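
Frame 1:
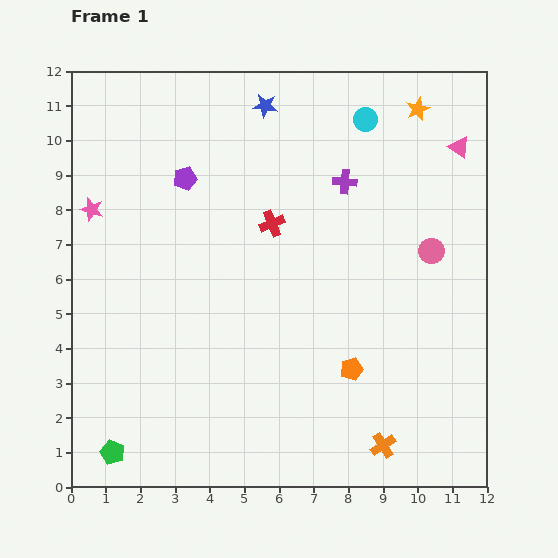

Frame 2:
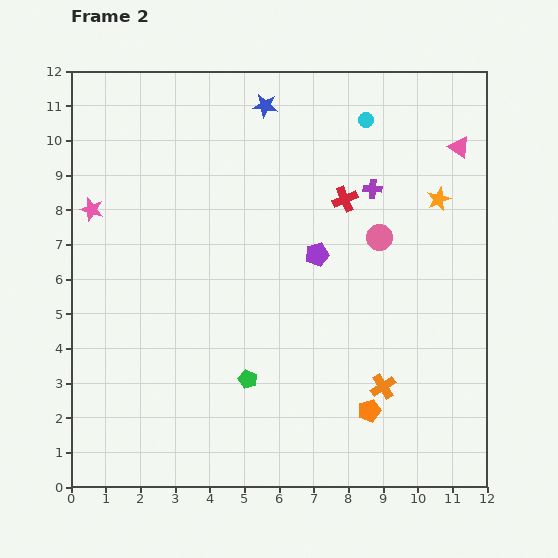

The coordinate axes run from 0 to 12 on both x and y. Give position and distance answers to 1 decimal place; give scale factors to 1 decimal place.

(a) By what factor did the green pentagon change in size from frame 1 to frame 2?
0.8×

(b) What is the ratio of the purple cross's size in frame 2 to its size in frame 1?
0.8×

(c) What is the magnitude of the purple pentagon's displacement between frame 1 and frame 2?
4.4

The purple pentagon moved from (3.3, 8.9) to (7.1, 6.7), a distance of √(3.8² + 2.2²) ≈ 4.4.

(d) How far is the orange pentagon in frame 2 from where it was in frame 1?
1.3

The orange pentagon moved from (8.1, 3.4) to (8.6, 2.2), a distance of √(0.5² + 1.2²) ≈ 1.3.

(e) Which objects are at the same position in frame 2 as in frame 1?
the pink star, the cyan circle, the blue star, the pink triangle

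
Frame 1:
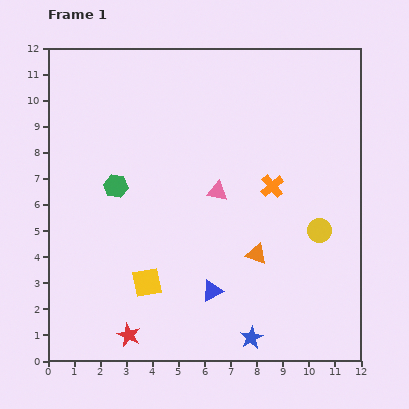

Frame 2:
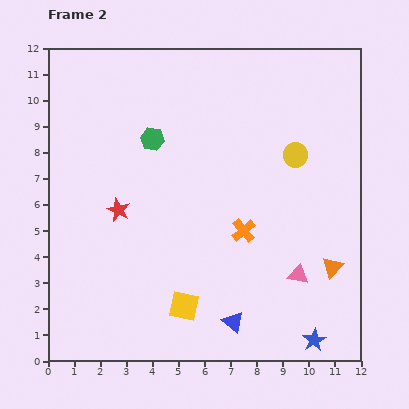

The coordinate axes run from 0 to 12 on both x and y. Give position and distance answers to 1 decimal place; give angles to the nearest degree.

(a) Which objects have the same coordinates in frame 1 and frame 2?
none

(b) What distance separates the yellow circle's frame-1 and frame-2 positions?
3.0

The yellow circle moved from (10.4, 5.0) to (9.5, 7.9), a distance of √(0.9² + 2.9²) ≈ 3.0.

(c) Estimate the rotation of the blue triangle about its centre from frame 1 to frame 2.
51° counter-clockwise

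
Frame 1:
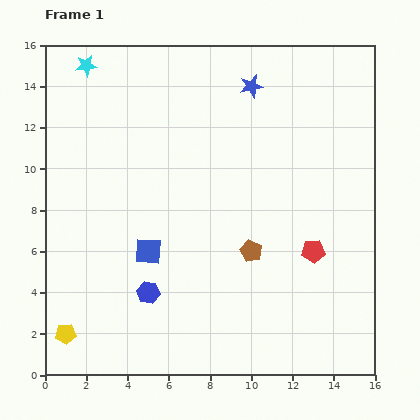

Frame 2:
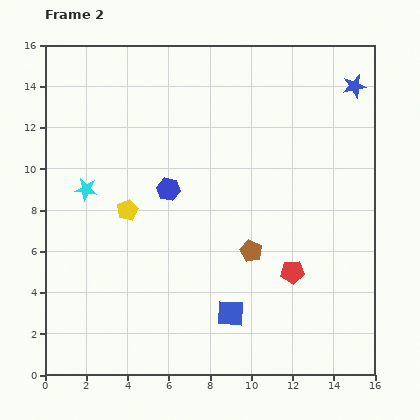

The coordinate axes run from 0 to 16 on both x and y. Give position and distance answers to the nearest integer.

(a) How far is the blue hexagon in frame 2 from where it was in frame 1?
5

The blue hexagon moved from (5, 4) to (6, 9), a distance of √(1² + 5²) ≈ 5.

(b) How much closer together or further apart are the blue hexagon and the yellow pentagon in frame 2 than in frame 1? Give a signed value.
-2

Distance in frame 1: 4. Distance in frame 2: 2.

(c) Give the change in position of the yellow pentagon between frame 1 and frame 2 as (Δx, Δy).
(3, 6)

The yellow pentagon was at (1, 2) in frame 1 and (4, 8) in frame 2.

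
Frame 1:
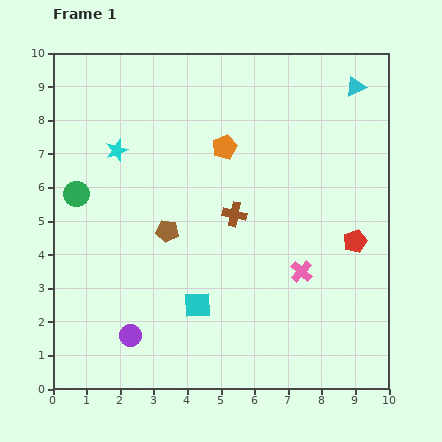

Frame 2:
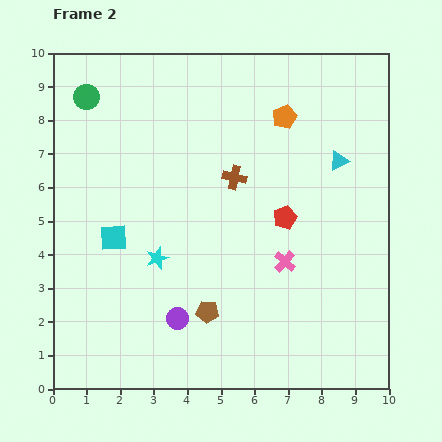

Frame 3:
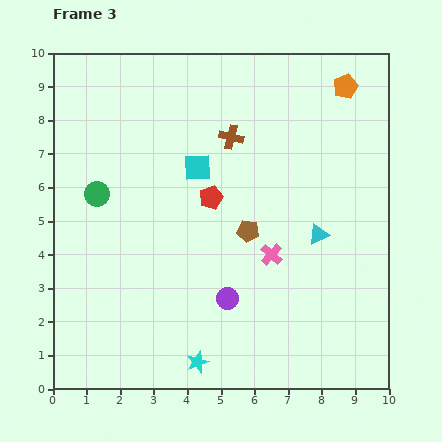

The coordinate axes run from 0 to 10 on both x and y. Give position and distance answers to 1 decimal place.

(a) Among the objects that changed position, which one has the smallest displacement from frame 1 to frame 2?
the pink cross

(moved 0.6)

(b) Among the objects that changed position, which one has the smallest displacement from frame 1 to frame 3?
the green circle

(moved 0.6)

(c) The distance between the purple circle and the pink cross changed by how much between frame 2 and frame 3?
-1.8

Distance in frame 2: 3.6. Distance in frame 3: 1.8.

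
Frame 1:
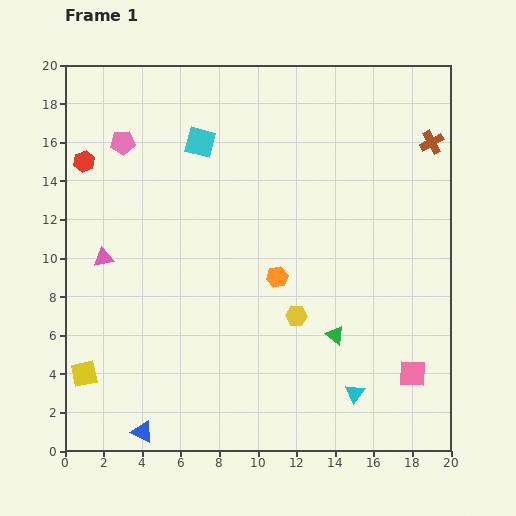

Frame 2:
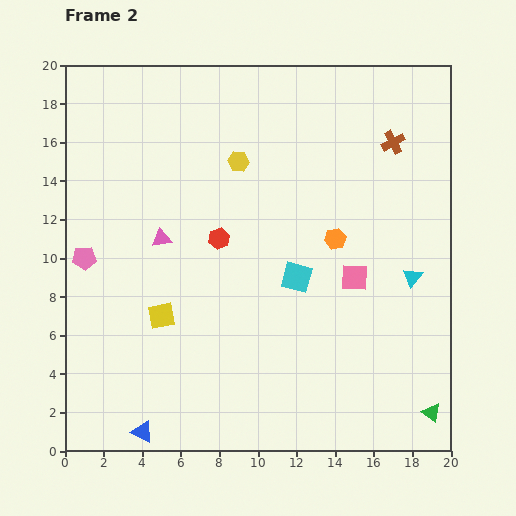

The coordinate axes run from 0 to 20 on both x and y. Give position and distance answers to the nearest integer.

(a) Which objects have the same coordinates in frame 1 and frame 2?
the blue triangle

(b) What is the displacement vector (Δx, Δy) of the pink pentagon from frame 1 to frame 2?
(-2, -6)

The pink pentagon was at (3, 16) in frame 1 and (1, 10) in frame 2.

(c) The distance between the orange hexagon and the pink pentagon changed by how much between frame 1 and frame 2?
+2

Distance in frame 1: 11. Distance in frame 2: 13.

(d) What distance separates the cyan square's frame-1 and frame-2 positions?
9

The cyan square moved from (7, 16) to (12, 9), a distance of √(5² + 7²) ≈ 9.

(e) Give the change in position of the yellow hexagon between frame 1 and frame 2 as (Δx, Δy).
(-3, 8)

The yellow hexagon was at (12, 7) in frame 1 and (9, 15) in frame 2.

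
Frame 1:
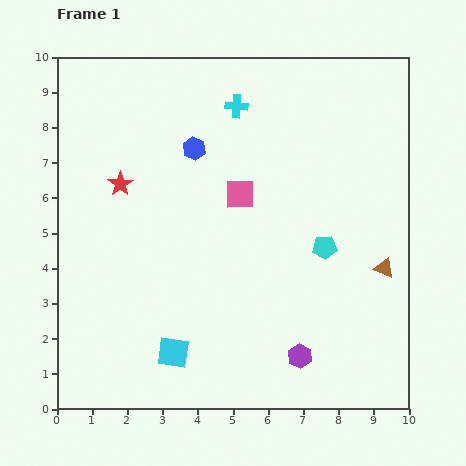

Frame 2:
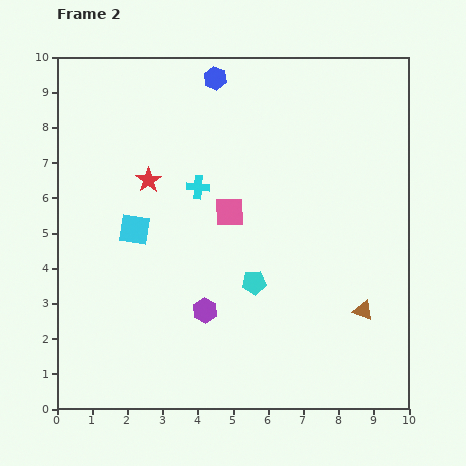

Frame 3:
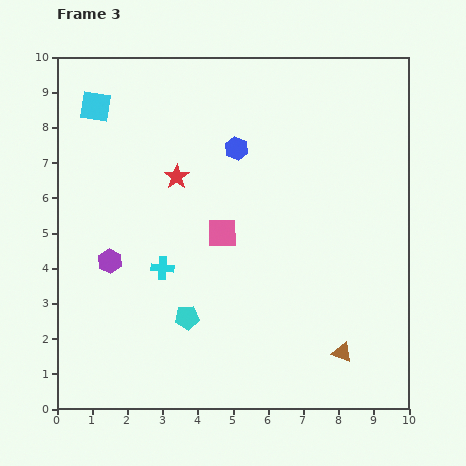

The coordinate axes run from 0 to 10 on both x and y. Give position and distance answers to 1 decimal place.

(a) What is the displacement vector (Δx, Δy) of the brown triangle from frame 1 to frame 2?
(-0.6, -1.2)

The brown triangle was at (9.3, 4.0) in frame 1 and (8.7, 2.8) in frame 2.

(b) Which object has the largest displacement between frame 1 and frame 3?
the cyan square

(moved 7.3; next 6.0)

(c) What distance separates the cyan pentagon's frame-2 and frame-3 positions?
2.1

The cyan pentagon moved from (5.6, 3.6) to (3.7, 2.6), a distance of √(1.9² + 1.0²) ≈ 2.1.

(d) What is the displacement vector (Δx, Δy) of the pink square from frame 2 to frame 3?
(-0.2, -0.6)

The pink square was at (4.9, 5.6) in frame 2 and (4.7, 5.0) in frame 3.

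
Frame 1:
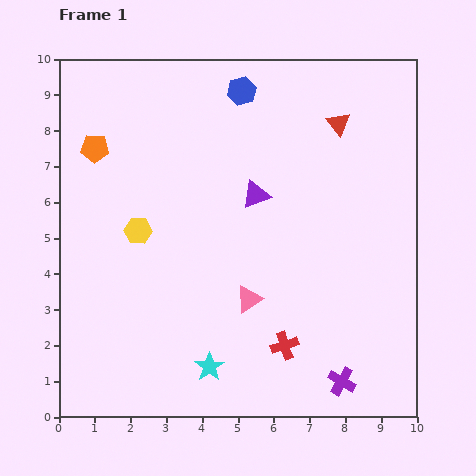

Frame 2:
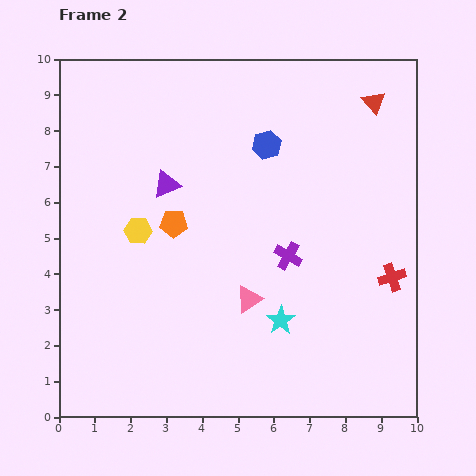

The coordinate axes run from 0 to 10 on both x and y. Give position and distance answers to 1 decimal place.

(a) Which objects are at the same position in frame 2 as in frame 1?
the pink triangle, the yellow hexagon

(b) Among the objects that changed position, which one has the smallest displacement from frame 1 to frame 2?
the red triangle

(moved 1.2)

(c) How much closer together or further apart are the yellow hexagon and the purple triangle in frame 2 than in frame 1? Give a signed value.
-1.9

Distance in frame 1: 3.4. Distance in frame 2: 1.5.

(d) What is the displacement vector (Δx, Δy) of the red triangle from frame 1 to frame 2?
(1.0, 0.6)

The red triangle was at (7.8, 8.2) in frame 1 and (8.8, 8.8) in frame 2.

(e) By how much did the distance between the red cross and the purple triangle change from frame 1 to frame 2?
+2.5

Distance in frame 1: 4.3. Distance in frame 2: 6.8.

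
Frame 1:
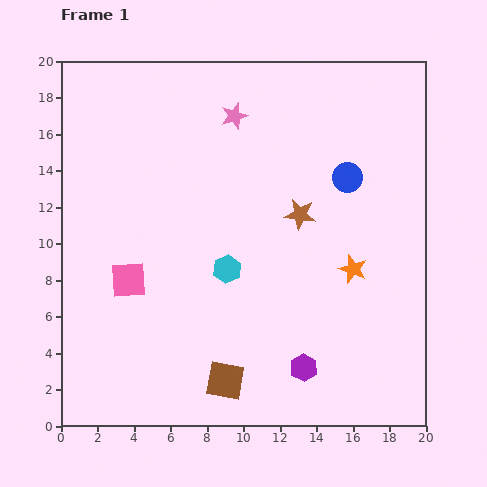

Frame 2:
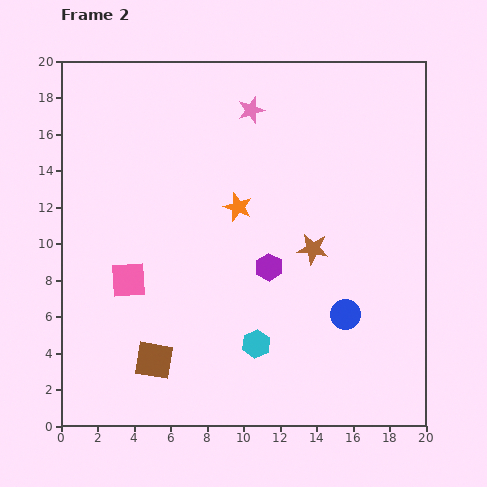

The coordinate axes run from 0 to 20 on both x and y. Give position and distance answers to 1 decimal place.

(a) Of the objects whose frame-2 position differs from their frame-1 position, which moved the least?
the pink star

(moved 0.9)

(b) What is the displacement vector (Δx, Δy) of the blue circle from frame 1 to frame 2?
(-0.1, -7.5)

The blue circle was at (15.7, 13.6) in frame 1 and (15.6, 6.1) in frame 2.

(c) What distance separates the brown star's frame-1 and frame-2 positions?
2.0

The brown star moved from (13.1, 11.6) to (13.8, 9.7), a distance of √(0.7² + 1.9²) ≈ 2.0.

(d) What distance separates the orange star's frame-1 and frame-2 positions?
7.2

The orange star moved from (16.0, 8.6) to (9.7, 12.0), a distance of √(6.3² + 3.4²) ≈ 7.2.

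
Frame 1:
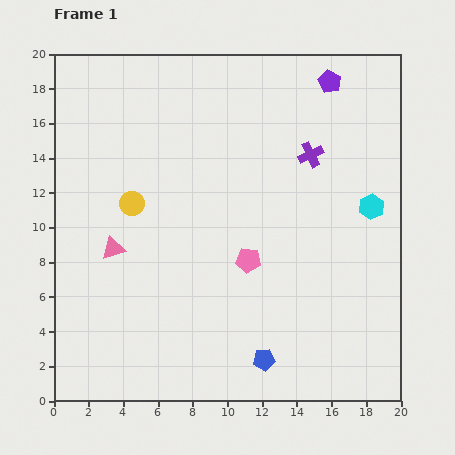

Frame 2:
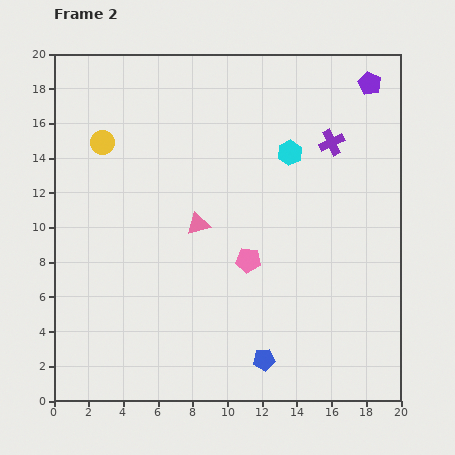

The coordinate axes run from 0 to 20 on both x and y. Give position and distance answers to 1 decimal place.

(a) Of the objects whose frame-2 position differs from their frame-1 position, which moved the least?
the purple cross

(moved 1.4)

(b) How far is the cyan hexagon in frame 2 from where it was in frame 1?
5.6

The cyan hexagon moved from (18.3, 11.2) to (13.6, 14.3), a distance of √(4.7² + 3.1²) ≈ 5.6.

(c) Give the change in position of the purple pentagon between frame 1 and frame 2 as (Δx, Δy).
(2.3, -0.1)

The purple pentagon was at (15.9, 18.4) in frame 1 and (18.2, 18.3) in frame 2.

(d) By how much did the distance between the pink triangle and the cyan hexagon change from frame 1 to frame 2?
-8.4

Distance in frame 1: 15.1. Distance in frame 2: 6.7.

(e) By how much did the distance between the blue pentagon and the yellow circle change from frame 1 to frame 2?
+3.8

Distance in frame 1: 11.8. Distance in frame 2: 15.6.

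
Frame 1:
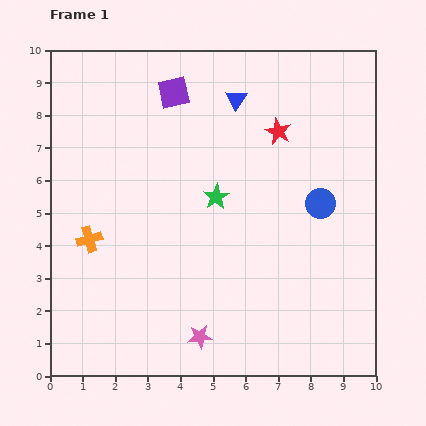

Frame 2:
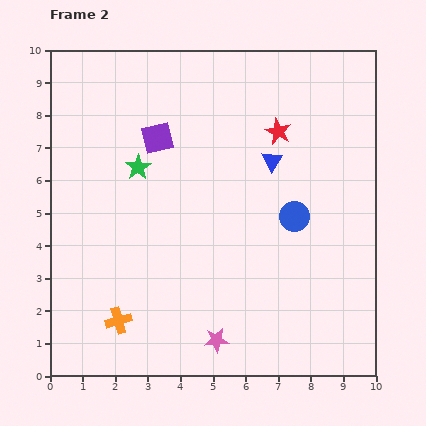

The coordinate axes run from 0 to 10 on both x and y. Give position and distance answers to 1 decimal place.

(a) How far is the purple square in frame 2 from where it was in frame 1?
1.5

The purple square moved from (3.8, 8.7) to (3.3, 7.3), a distance of √(0.5² + 1.4²) ≈ 1.5.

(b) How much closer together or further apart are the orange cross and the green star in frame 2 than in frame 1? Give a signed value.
+0.6

Distance in frame 1: 4.1. Distance in frame 2: 4.7.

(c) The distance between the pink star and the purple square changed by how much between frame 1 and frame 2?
-1.0

Distance in frame 1: 7.5. Distance in frame 2: 6.5.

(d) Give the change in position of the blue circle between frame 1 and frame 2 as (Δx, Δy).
(-0.8, -0.4)

The blue circle was at (8.3, 5.3) in frame 1 and (7.5, 4.9) in frame 2.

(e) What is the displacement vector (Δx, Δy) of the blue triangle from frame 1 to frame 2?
(1.1, -1.9)

The blue triangle was at (5.7, 8.5) in frame 1 and (6.8, 6.6) in frame 2.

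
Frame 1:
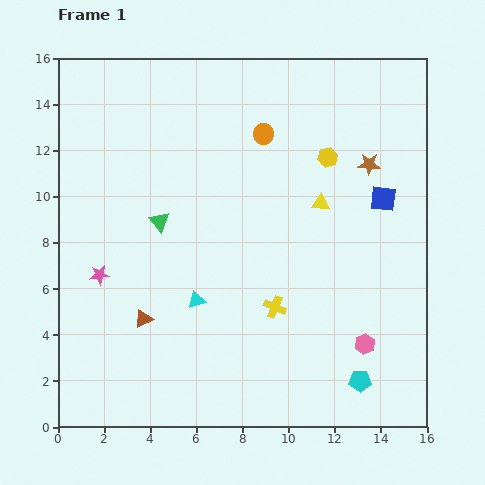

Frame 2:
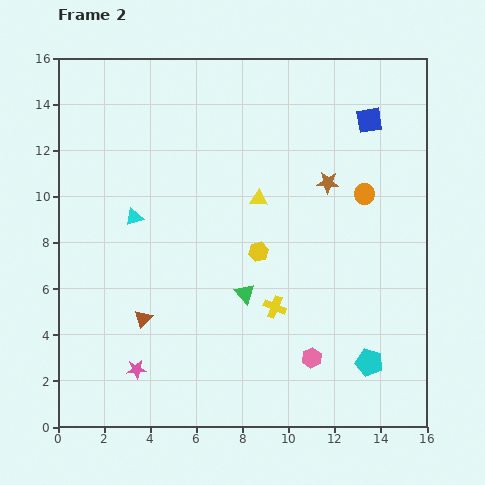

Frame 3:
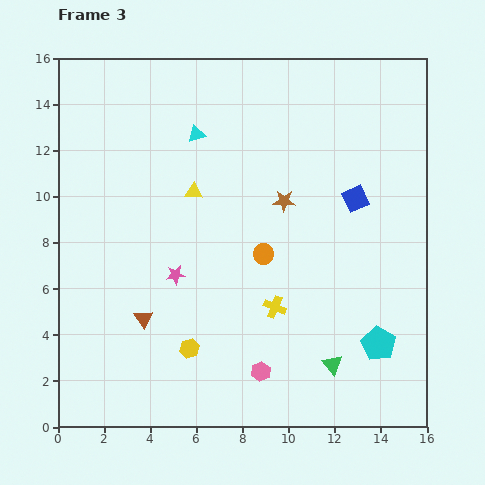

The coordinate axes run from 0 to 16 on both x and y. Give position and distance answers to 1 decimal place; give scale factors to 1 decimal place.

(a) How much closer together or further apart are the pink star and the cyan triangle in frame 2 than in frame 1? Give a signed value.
+2.3

Distance in frame 1: 4.3. Distance in frame 2: 6.6.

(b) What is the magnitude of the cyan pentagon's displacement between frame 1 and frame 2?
0.9

The cyan pentagon moved from (13.1, 2.0) to (13.5, 2.8), a distance of √(0.4² + 0.8²) ≈ 0.9.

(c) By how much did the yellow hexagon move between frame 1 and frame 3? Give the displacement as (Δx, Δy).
(-6.0, -8.3)

The yellow hexagon was at (11.7, 11.7) in frame 1 and (5.7, 3.4) in frame 3.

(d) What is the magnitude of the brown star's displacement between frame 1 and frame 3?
4.0

The brown star moved from (13.5, 11.4) to (9.8, 9.8), a distance of √(3.7² + 1.6²) ≈ 4.0.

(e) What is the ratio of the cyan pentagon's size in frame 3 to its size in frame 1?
1.5×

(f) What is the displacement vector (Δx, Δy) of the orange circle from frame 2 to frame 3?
(-4.4, -2.6)

The orange circle was at (13.3, 10.1) in frame 2 and (8.9, 7.5) in frame 3.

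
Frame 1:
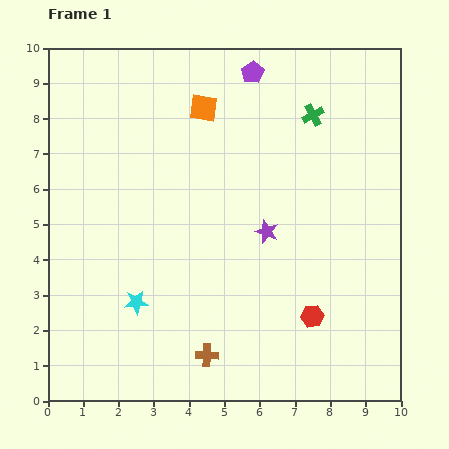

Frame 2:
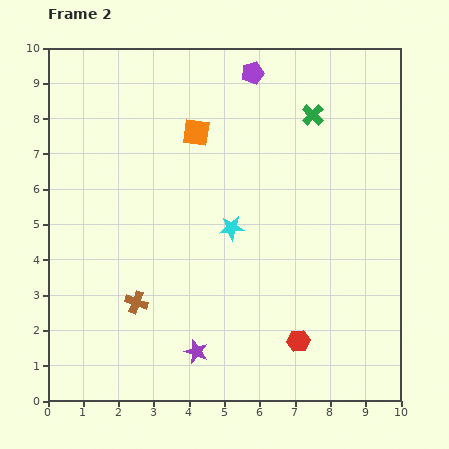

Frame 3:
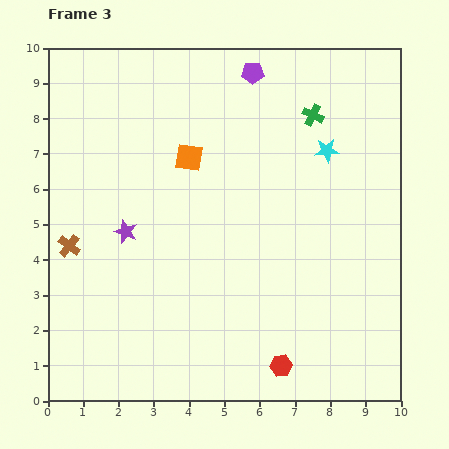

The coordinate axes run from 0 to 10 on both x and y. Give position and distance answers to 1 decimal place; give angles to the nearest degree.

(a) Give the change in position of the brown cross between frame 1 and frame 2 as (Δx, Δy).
(-2.0, 1.5)

The brown cross was at (4.5, 1.3) in frame 1 and (2.5, 2.8) in frame 2.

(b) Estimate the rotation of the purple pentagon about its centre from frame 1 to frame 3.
30° clockwise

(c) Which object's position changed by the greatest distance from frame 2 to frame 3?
the purple star

(moved 3.9; next 3.5)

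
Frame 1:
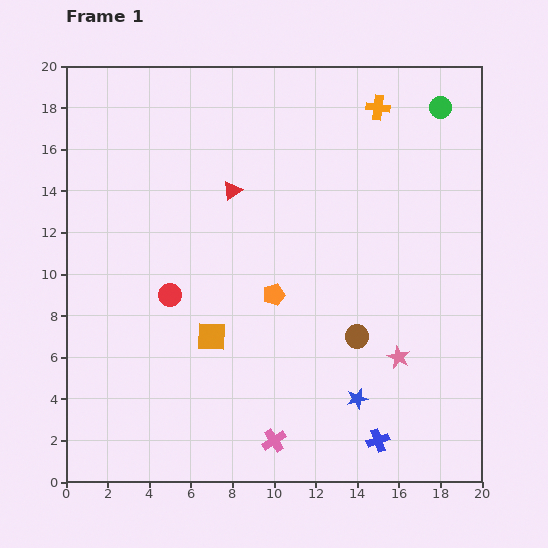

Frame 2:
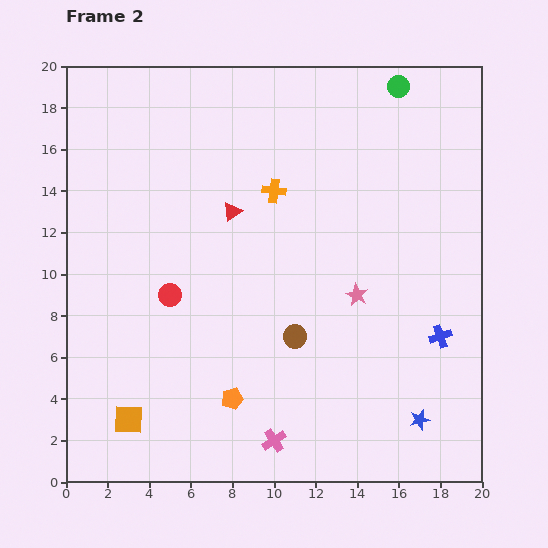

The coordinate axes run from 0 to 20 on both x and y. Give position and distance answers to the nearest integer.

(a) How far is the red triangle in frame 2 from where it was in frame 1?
1

The red triangle moved from (8, 14) to (8, 13), a distance of √(0² + 1²) ≈ 1.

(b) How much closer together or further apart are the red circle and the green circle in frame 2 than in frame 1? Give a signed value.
-1

Distance in frame 1: 16. Distance in frame 2: 15.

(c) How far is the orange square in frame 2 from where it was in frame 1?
6

The orange square moved from (7, 7) to (3, 3), a distance of √(4² + 4²) ≈ 6.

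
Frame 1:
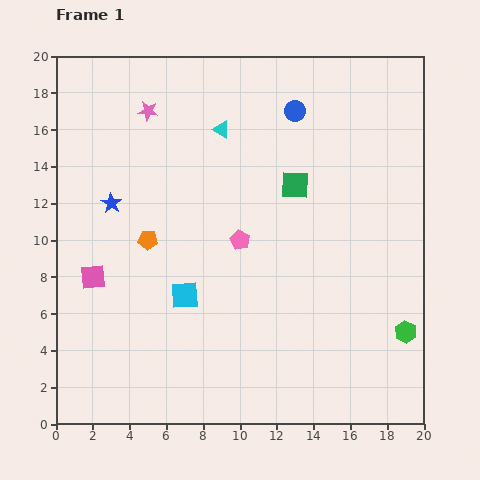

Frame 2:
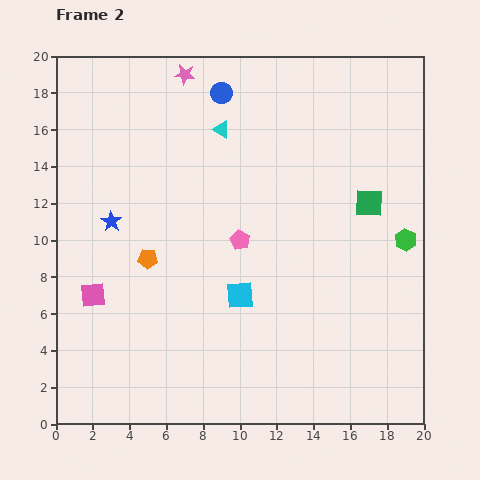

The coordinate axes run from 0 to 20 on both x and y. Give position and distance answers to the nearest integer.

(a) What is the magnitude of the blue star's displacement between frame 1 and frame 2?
1

The blue star moved from (3, 12) to (3, 11), a distance of √(0² + 1²) ≈ 1.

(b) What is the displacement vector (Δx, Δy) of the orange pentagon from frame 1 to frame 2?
(0, -1)

The orange pentagon was at (5, 10) in frame 1 and (5, 9) in frame 2.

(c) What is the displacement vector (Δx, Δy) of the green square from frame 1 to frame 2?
(4, -1)

The green square was at (13, 13) in frame 1 and (17, 12) in frame 2.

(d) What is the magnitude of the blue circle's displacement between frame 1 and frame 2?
4

The blue circle moved from (13, 17) to (9, 18), a distance of √(4² + 1²) ≈ 4.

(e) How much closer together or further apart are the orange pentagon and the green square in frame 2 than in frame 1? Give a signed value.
+3

Distance in frame 1: 9. Distance in frame 2: 12.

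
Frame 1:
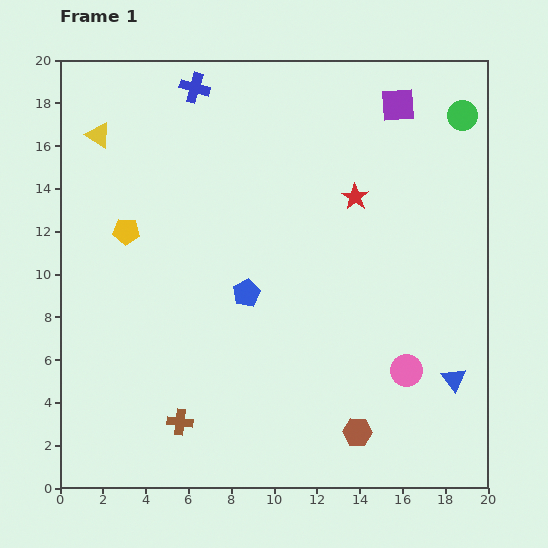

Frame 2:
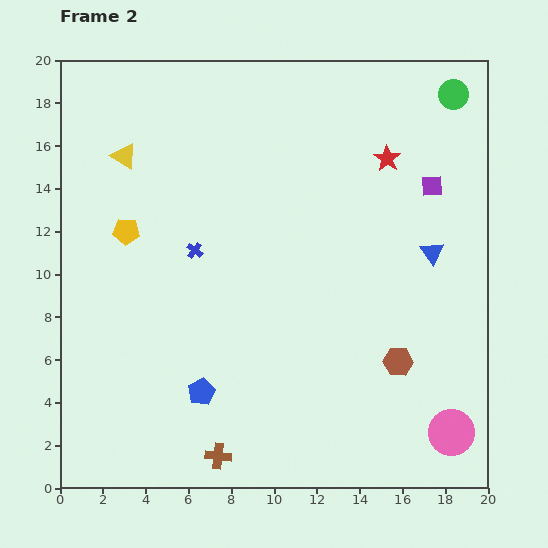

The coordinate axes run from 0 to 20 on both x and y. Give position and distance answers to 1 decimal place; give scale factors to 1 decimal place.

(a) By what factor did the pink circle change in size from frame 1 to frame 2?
1.5×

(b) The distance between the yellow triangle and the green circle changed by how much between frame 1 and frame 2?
-1.3

Distance in frame 1: 17.0. Distance in frame 2: 15.7.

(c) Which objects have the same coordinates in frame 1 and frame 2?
the yellow pentagon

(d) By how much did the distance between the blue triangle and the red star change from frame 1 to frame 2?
-4.8

Distance in frame 1: 9.7. Distance in frame 2: 4.9.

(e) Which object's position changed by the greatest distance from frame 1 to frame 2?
the blue cross

(moved 7.6; next 6.0)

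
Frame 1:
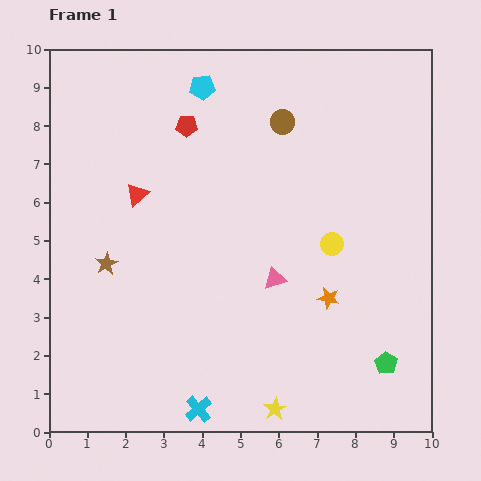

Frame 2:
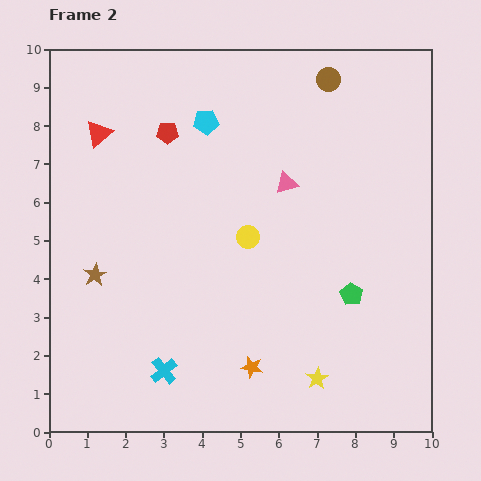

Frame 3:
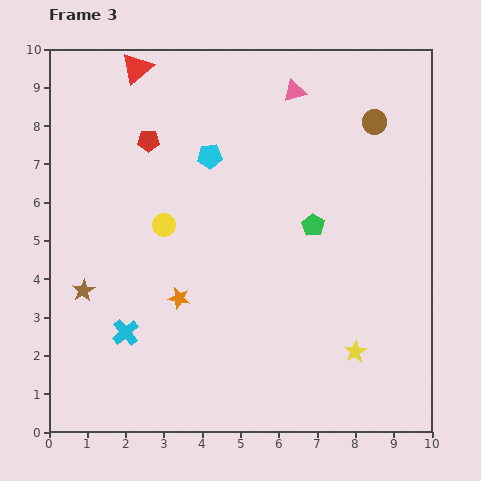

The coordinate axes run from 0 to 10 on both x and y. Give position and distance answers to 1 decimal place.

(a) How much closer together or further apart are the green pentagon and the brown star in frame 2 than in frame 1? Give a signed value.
-1.0

Distance in frame 1: 7.7. Distance in frame 2: 6.7.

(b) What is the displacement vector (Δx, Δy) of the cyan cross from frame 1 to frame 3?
(-1.9, 2.0)

The cyan cross was at (3.9, 0.6) in frame 1 and (2.0, 2.6) in frame 3.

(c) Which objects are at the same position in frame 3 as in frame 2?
none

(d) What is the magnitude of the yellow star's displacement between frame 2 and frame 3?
1.2

The yellow star moved from (7.0, 1.4) to (8.0, 2.1), a distance of √(1.0² + 0.7²) ≈ 1.2.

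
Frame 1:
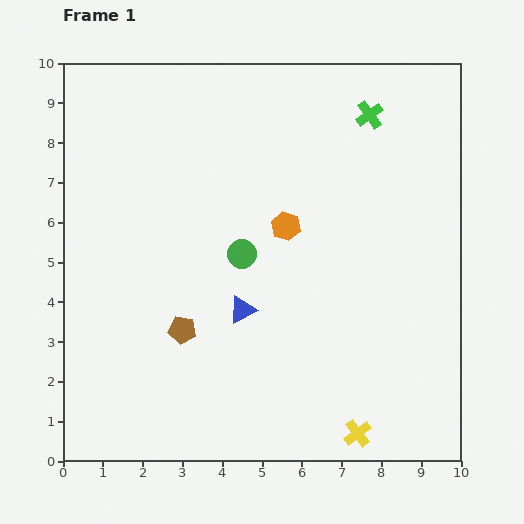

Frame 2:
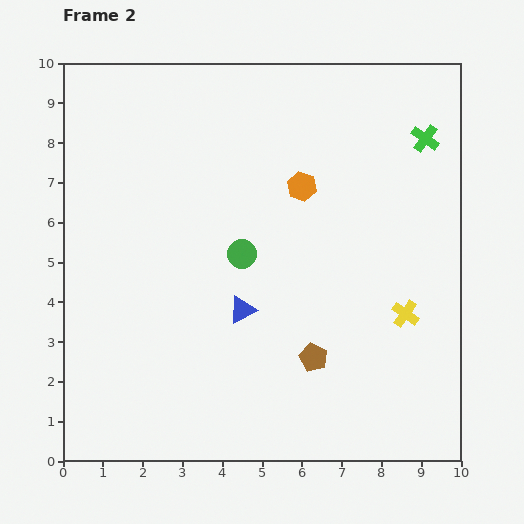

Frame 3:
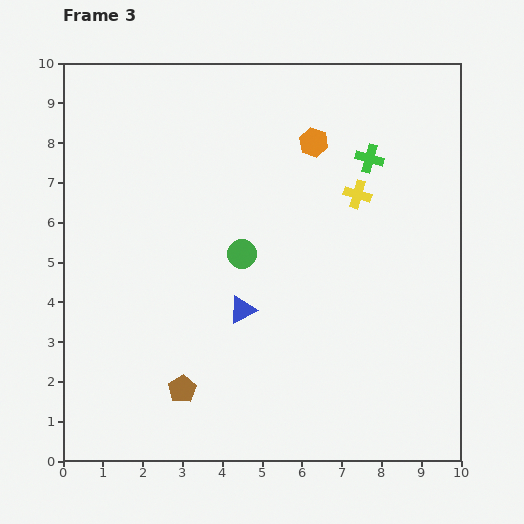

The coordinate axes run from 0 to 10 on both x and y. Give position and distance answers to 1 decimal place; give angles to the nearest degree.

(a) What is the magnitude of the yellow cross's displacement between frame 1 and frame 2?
3.2

The yellow cross moved from (7.4, 0.7) to (8.6, 3.7), a distance of √(1.2² + 3.0²) ≈ 3.2.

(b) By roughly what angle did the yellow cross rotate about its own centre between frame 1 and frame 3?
36° counter-clockwise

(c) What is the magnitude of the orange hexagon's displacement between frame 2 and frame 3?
1.1

The orange hexagon moved from (6.0, 6.9) to (6.3, 8.0), a distance of √(0.3² + 1.1²) ≈ 1.1.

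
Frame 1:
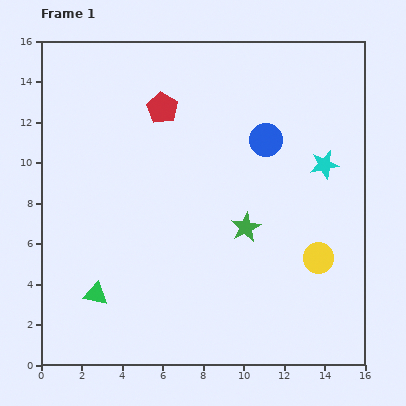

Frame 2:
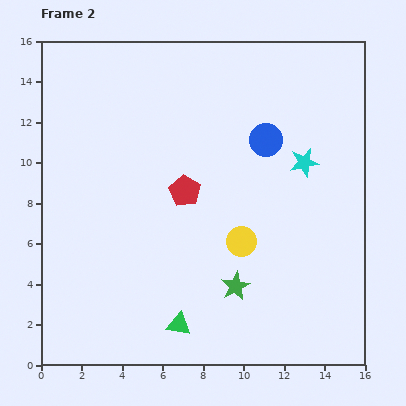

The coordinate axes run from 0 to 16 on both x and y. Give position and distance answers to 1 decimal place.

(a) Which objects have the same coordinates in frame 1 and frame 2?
the blue circle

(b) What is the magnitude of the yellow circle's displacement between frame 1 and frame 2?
3.9

The yellow circle moved from (13.7, 5.3) to (9.9, 6.1), a distance of √(3.8² + 0.8²) ≈ 3.9.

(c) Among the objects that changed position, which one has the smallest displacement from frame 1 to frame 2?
the cyan star

(moved 1.0)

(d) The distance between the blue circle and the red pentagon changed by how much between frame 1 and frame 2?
-0.6

Distance in frame 1: 5.3. Distance in frame 2: 4.7.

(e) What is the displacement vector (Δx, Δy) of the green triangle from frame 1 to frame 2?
(4.1, -1.5)

The green triangle was at (2.7, 3.5) in frame 1 and (6.8, 2.0) in frame 2.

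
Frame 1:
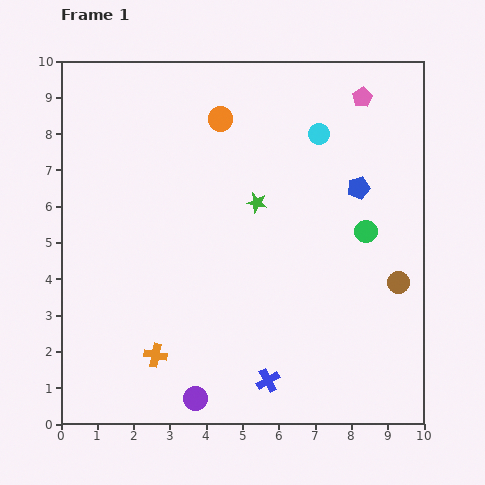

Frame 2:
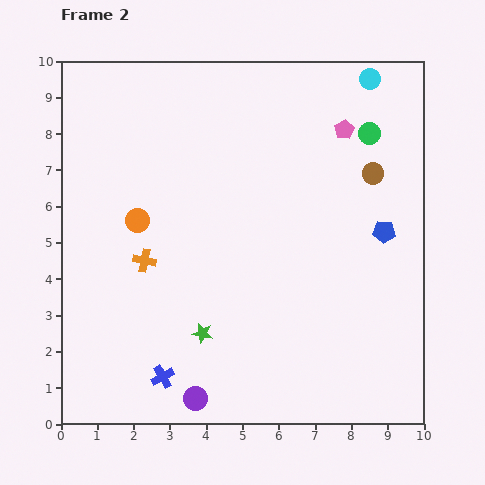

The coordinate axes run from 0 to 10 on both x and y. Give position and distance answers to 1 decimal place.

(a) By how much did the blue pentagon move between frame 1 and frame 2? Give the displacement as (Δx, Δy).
(0.7, -1.2)

The blue pentagon was at (8.2, 6.5) in frame 1 and (8.9, 5.3) in frame 2.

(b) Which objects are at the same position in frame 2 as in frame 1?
the purple circle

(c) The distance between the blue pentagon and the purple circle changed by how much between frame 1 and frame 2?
-0.4

Distance in frame 1: 7.3. Distance in frame 2: 6.9.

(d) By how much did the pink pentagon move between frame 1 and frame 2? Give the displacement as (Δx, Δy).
(-0.5, -0.9)

The pink pentagon was at (8.3, 9.0) in frame 1 and (7.8, 8.1) in frame 2.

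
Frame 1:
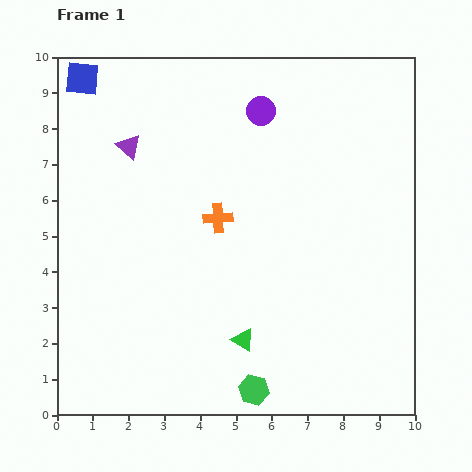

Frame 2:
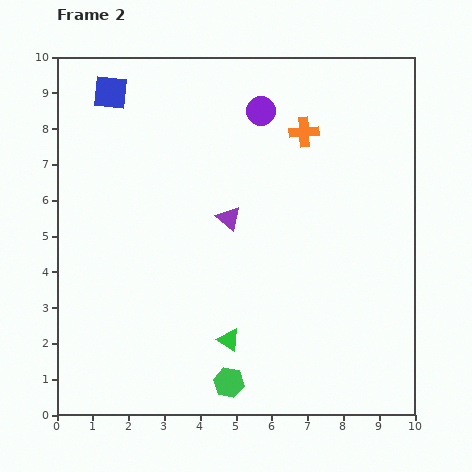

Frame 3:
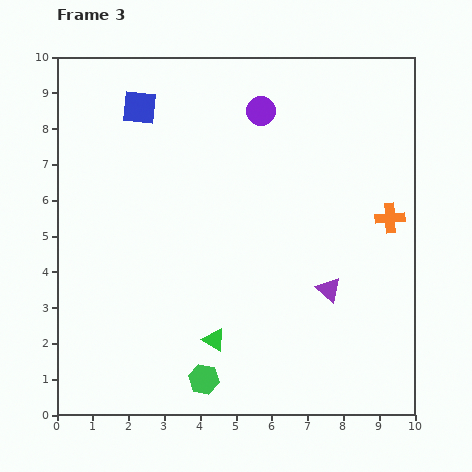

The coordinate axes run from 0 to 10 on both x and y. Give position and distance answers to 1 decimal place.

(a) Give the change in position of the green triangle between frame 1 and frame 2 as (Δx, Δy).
(-0.4, 0.0)

The green triangle was at (5.2, 2.1) in frame 1 and (4.8, 2.1) in frame 2.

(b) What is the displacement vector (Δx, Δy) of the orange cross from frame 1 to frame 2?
(2.4, 2.4)

The orange cross was at (4.5, 5.5) in frame 1 and (6.9, 7.9) in frame 2.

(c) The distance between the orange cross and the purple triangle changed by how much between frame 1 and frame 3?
-0.6

Distance in frame 1: 3.2. Distance in frame 3: 2.6.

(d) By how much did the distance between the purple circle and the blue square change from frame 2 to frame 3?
-0.8

Distance in frame 2: 4.2. Distance in frame 3: 3.4.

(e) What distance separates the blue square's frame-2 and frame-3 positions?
0.9

The blue square moved from (1.5, 9.0) to (2.3, 8.6), a distance of √(0.8² + 0.4²) ≈ 0.9.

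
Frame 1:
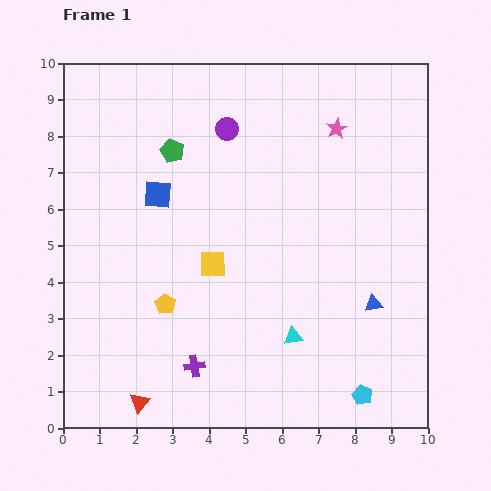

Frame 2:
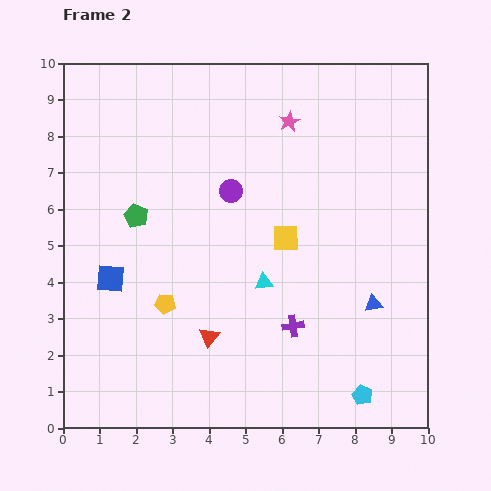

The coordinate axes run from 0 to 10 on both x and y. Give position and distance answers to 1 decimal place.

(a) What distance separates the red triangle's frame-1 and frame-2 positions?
2.6

The red triangle moved from (2.1, 0.7) to (4.0, 2.5), a distance of √(1.9² + 1.8²) ≈ 2.6.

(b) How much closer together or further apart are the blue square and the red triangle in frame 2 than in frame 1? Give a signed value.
-2.6

Distance in frame 1: 5.7. Distance in frame 2: 3.1.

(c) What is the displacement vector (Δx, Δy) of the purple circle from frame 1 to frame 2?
(0.1, -1.7)

The purple circle was at (4.5, 8.2) in frame 1 and (4.6, 6.5) in frame 2.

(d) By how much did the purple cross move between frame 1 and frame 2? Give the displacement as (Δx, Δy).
(2.7, 1.1)

The purple cross was at (3.6, 1.7) in frame 1 and (6.3, 2.8) in frame 2.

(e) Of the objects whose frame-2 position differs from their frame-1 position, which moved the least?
the pink star

(moved 1.3)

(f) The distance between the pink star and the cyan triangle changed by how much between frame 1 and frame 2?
-1.3

Distance in frame 1: 5.8. Distance in frame 2: 4.5.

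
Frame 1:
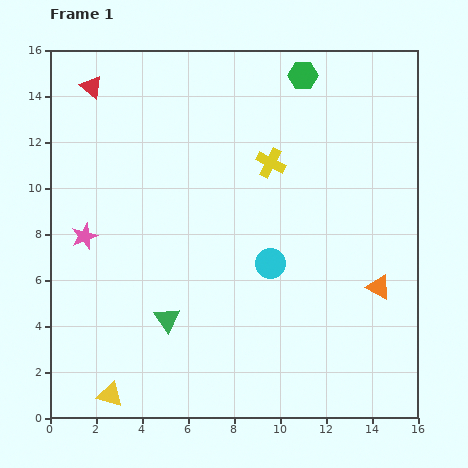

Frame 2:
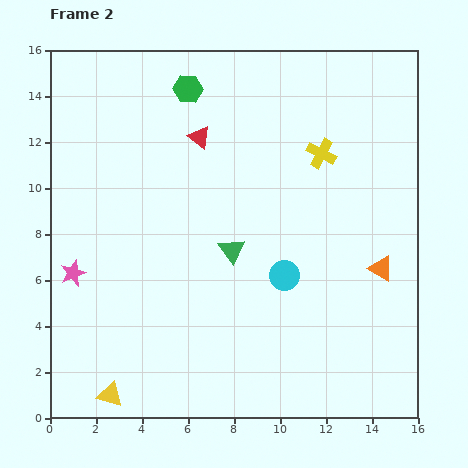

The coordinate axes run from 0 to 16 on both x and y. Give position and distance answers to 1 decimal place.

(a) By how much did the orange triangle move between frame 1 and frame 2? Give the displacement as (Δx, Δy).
(0.1, 0.8)

The orange triangle was at (14.3, 5.7) in frame 1 and (14.4, 6.5) in frame 2.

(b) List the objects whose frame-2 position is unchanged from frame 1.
the yellow triangle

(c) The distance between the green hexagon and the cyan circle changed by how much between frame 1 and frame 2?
+0.8

Distance in frame 1: 8.3. Distance in frame 2: 9.1.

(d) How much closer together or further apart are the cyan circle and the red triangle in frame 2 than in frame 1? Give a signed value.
-4.0

Distance in frame 1: 11.0. Distance in frame 2: 7.0.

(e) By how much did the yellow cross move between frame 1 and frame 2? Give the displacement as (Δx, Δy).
(2.2, 0.4)

The yellow cross was at (9.6, 11.1) in frame 1 and (11.8, 11.5) in frame 2.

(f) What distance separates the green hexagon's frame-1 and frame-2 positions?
5.0

The green hexagon moved from (11.0, 14.9) to (6.0, 14.3), a distance of √(5.0² + 0.6²) ≈ 5.0.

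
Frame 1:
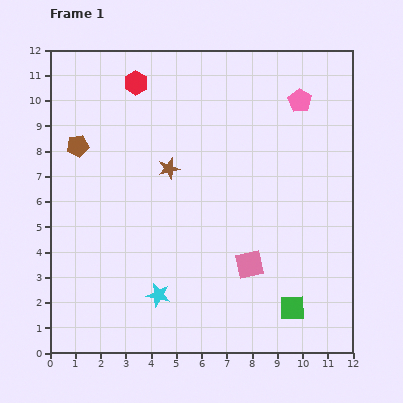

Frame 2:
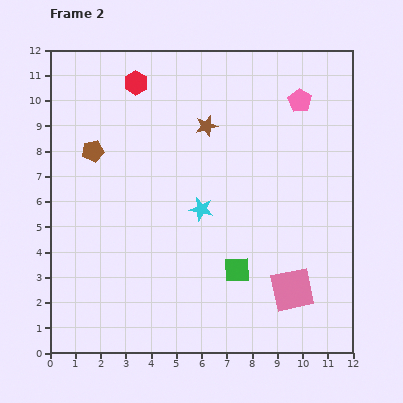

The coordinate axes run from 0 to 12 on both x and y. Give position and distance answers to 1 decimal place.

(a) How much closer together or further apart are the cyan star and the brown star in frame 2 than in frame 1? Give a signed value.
-1.7

Distance in frame 1: 5.0. Distance in frame 2: 3.3.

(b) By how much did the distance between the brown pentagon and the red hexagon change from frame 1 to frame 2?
-0.2

Distance in frame 1: 3.4. Distance in frame 2: 3.2.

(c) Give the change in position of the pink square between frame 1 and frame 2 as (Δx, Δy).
(1.7, -1.0)

The pink square was at (7.9, 3.5) in frame 1 and (9.6, 2.5) in frame 2.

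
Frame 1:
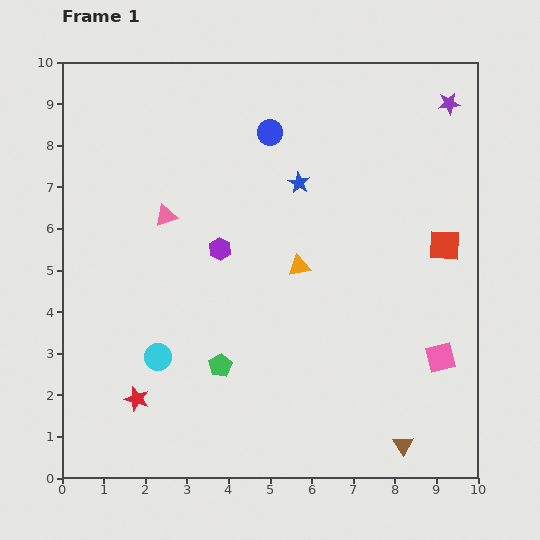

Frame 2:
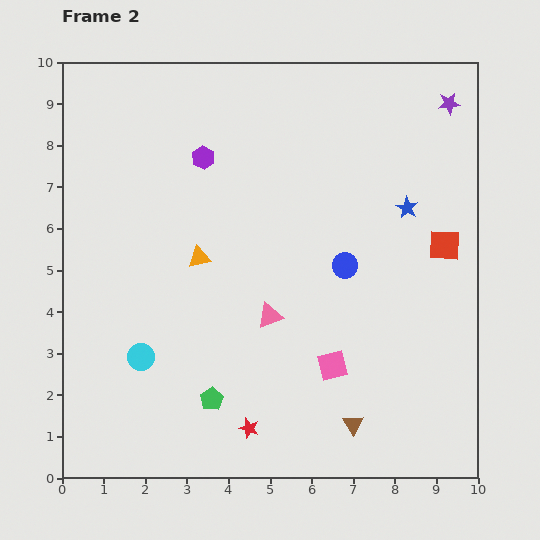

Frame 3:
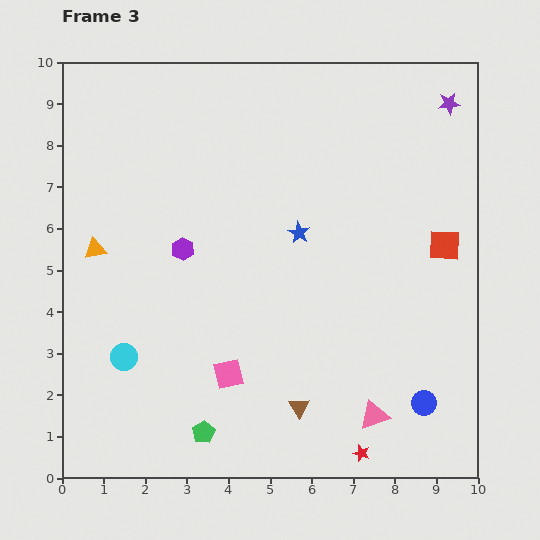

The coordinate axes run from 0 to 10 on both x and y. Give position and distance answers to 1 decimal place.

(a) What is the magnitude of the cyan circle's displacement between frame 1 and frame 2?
0.4

The cyan circle moved from (2.3, 2.9) to (1.9, 2.9), a distance of √(0.4² + 0.0²) ≈ 0.4.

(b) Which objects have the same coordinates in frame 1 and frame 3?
the red square, the purple star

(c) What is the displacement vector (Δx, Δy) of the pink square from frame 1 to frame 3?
(-5.1, -0.4)

The pink square was at (9.1, 2.9) in frame 1 and (4.0, 2.5) in frame 3.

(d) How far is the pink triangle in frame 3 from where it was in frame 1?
6.9

The pink triangle moved from (2.5, 6.3) to (7.5, 1.5), a distance of √(5.0² + 4.8²) ≈ 6.9.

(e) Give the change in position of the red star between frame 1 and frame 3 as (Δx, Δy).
(5.4, -1.3)

The red star was at (1.8, 1.9) in frame 1 and (7.2, 0.6) in frame 3.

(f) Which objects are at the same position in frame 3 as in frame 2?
the red square, the purple star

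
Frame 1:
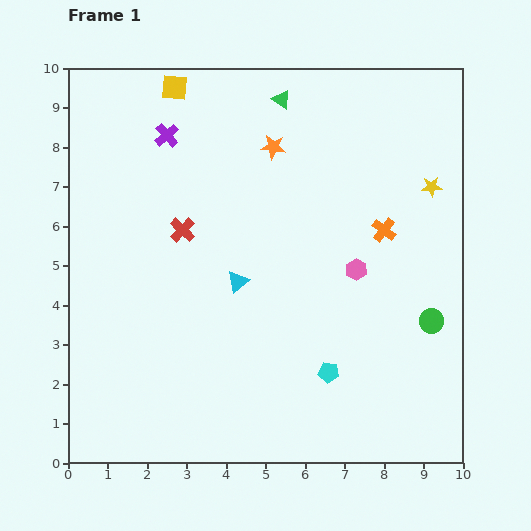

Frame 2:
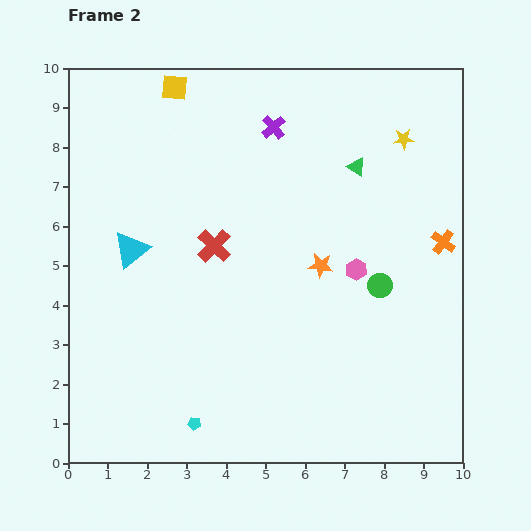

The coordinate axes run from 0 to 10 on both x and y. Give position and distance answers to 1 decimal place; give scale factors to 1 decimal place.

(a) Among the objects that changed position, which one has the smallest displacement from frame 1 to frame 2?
the red cross

(moved 0.9)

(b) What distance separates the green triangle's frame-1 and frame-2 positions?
2.5

The green triangle moved from (5.4, 9.2) to (7.3, 7.5), a distance of √(1.9² + 1.7²) ≈ 2.5.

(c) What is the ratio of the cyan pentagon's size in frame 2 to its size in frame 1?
0.6×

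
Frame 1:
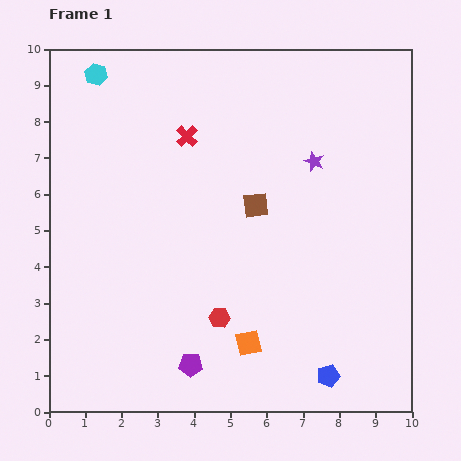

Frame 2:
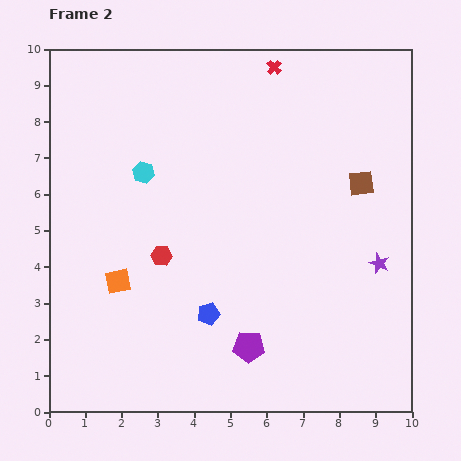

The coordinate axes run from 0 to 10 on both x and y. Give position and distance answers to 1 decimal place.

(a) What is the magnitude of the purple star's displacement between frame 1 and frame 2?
3.3

The purple star moved from (7.3, 6.9) to (9.1, 4.1), a distance of √(1.8² + 2.8²) ≈ 3.3.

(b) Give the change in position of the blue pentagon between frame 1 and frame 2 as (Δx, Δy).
(-3.3, 1.7)

The blue pentagon was at (7.7, 1.0) in frame 1 and (4.4, 2.7) in frame 2.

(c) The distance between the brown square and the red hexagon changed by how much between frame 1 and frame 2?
+2.6

Distance in frame 1: 3.3. Distance in frame 2: 5.9.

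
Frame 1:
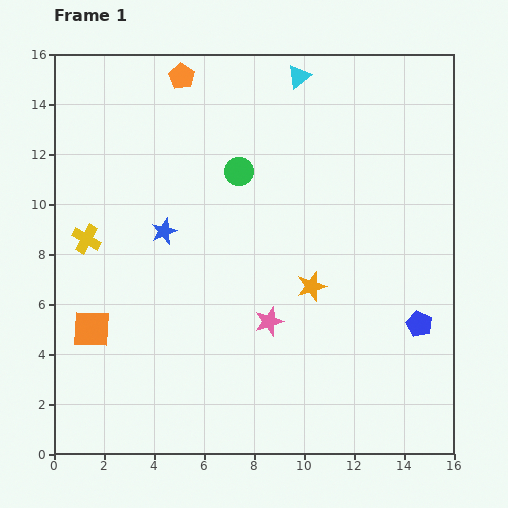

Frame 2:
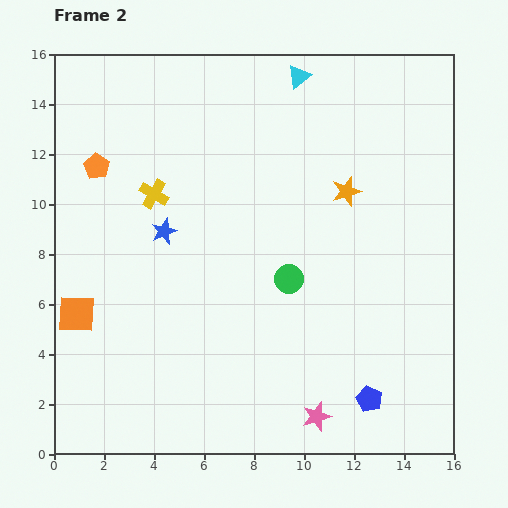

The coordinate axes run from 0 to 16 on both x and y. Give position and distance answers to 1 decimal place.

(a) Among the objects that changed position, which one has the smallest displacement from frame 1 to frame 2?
the orange square

(moved 0.8)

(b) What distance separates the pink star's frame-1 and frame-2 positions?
4.2

The pink star moved from (8.6, 5.3) to (10.5, 1.5), a distance of √(1.9² + 3.8²) ≈ 4.2.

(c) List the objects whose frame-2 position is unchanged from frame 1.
the cyan triangle, the blue star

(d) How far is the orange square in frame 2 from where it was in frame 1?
0.8

The orange square moved from (1.5, 5.0) to (0.9, 5.6), a distance of √(0.6² + 0.6²) ≈ 0.8.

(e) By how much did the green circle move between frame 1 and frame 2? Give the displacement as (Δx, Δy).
(2.0, -4.3)

The green circle was at (7.4, 11.3) in frame 1 and (9.4, 7.0) in frame 2.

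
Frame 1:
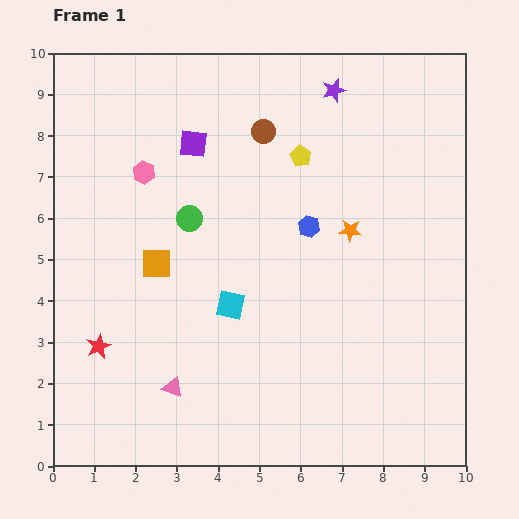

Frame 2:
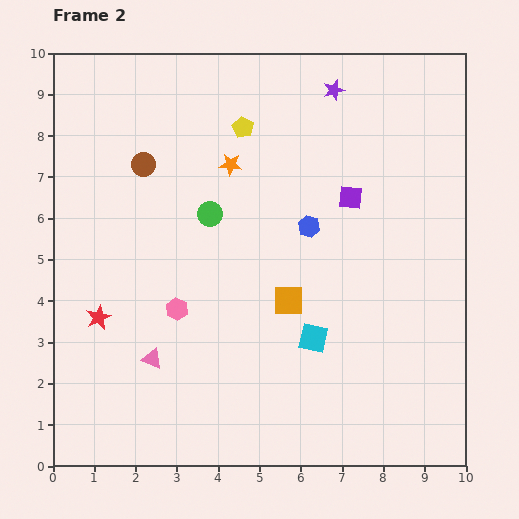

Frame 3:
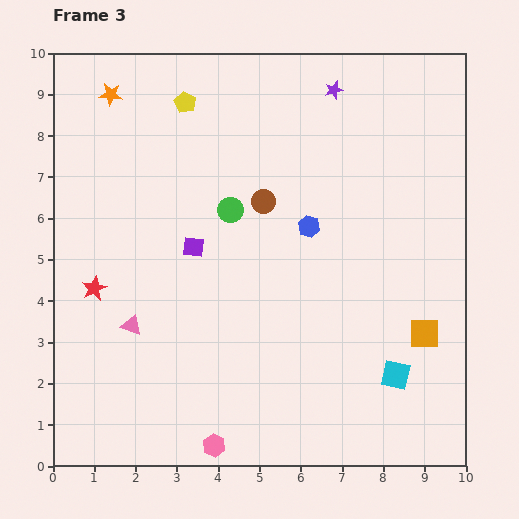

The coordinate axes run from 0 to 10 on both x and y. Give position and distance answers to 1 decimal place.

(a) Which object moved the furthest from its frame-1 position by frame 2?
the purple square

(moved 4.0; next 3.4)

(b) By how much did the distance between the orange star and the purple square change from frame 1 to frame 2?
-1.3

Distance in frame 1: 4.3. Distance in frame 2: 3.0.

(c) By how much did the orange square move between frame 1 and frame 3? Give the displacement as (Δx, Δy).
(6.5, -1.7)

The orange square was at (2.5, 4.9) in frame 1 and (9.0, 3.2) in frame 3.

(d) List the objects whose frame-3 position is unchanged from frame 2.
the purple star, the blue hexagon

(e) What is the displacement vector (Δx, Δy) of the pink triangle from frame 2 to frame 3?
(-0.5, 0.8)

The pink triangle was at (2.4, 2.6) in frame 2 and (1.9, 3.4) in frame 3.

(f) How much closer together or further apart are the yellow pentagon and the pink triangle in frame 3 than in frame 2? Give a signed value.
-0.4

Distance in frame 2: 6.0. Distance in frame 3: 5.6.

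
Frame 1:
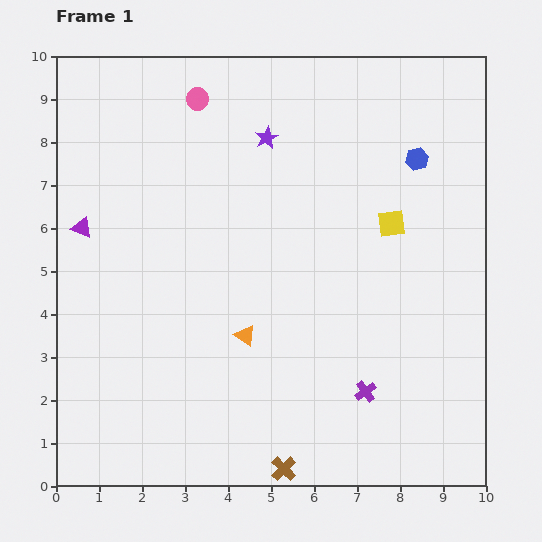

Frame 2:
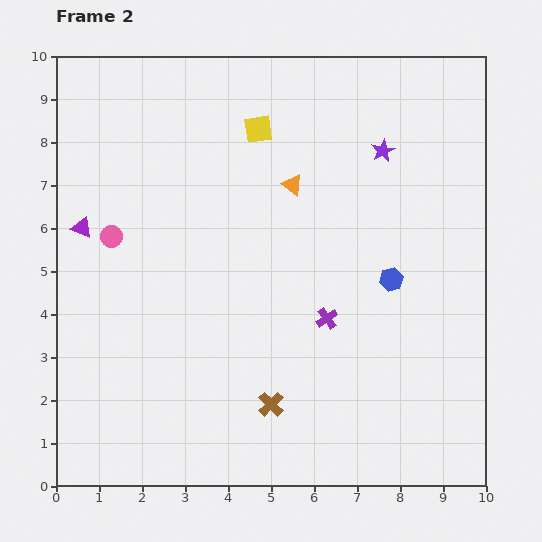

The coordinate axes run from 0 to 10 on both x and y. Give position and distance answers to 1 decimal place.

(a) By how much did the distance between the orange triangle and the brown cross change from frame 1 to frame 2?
+1.9

Distance in frame 1: 3.2. Distance in frame 2: 5.1.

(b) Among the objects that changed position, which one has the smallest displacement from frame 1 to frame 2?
the brown cross

(moved 1.5)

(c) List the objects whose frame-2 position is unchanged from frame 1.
the purple triangle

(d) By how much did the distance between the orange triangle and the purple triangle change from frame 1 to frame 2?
+0.5

Distance in frame 1: 4.5. Distance in frame 2: 5.0.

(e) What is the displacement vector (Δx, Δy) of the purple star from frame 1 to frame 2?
(2.7, -0.3)

The purple star was at (4.9, 8.1) in frame 1 and (7.6, 7.8) in frame 2.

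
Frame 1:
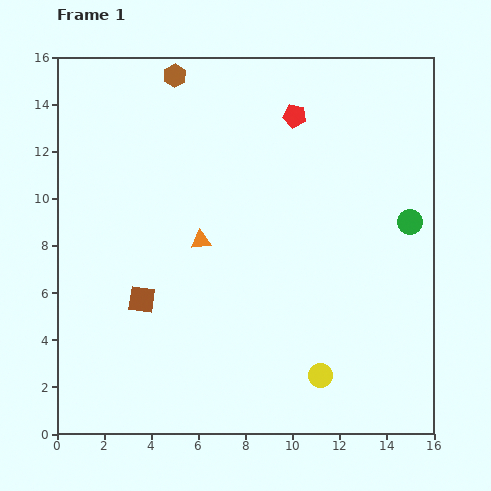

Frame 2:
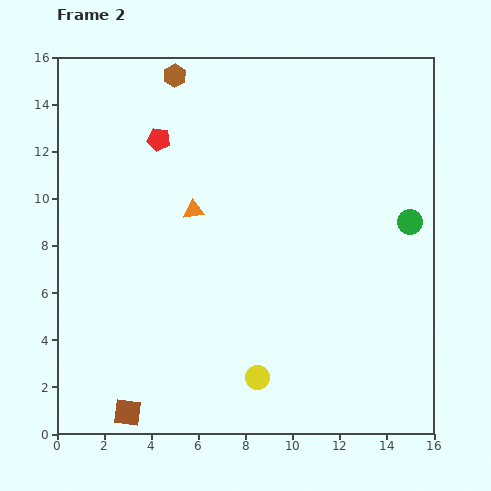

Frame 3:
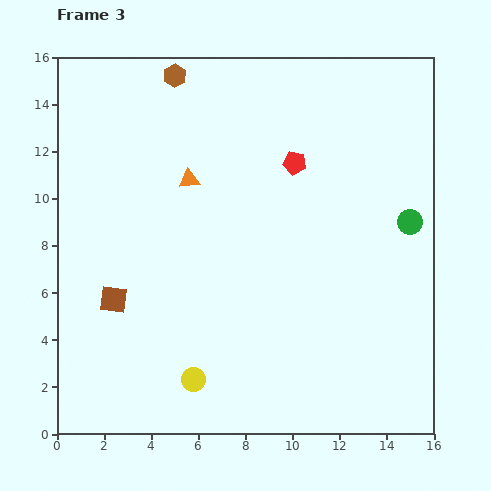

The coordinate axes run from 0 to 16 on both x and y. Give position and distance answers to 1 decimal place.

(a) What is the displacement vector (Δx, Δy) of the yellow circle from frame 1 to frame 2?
(-2.7, -0.1)

The yellow circle was at (11.2, 2.5) in frame 1 and (8.5, 2.4) in frame 2.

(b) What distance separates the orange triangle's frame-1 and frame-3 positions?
2.6

The orange triangle moved from (6.1, 8.2) to (5.6, 10.8), a distance of √(0.5² + 2.6²) ≈ 2.6.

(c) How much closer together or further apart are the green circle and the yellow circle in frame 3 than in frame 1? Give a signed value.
+3.9

Distance in frame 1: 7.5. Distance in frame 3: 11.4.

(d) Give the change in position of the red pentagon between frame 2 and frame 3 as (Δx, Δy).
(5.8, -1.0)

The red pentagon was at (4.3, 12.5) in frame 2 and (10.1, 11.5) in frame 3.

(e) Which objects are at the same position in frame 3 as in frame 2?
the brown hexagon, the green circle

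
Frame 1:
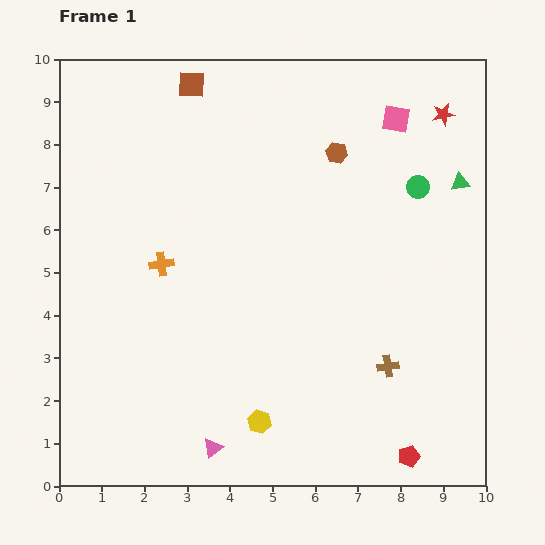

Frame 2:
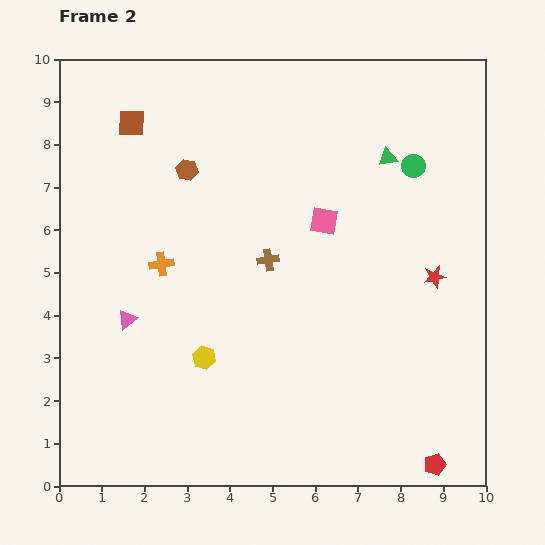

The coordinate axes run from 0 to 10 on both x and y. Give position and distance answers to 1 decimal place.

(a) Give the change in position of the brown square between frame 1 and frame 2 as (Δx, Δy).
(-1.4, -0.9)

The brown square was at (3.1, 9.4) in frame 1 and (1.7, 8.5) in frame 2.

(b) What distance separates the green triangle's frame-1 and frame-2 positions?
1.8

The green triangle moved from (9.4, 7.1) to (7.7, 7.7), a distance of √(1.7² + 0.6²) ≈ 1.8.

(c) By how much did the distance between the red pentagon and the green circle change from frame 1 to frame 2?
+0.7

Distance in frame 1: 6.3. Distance in frame 2: 7.0.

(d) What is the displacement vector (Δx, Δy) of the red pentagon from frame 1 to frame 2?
(0.6, -0.2)

The red pentagon was at (8.2, 0.7) in frame 1 and (8.8, 0.5) in frame 2.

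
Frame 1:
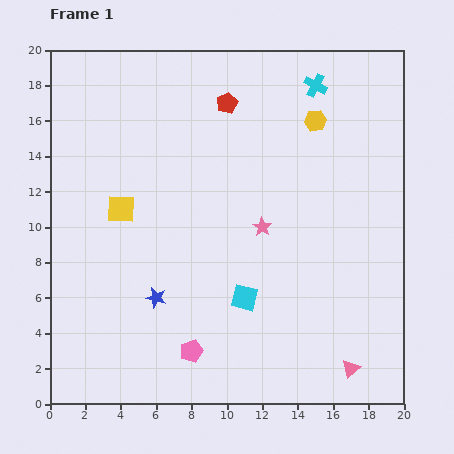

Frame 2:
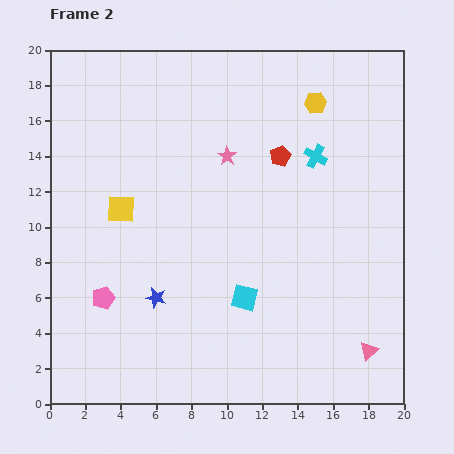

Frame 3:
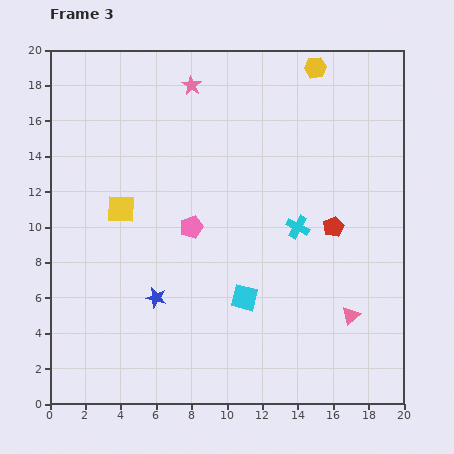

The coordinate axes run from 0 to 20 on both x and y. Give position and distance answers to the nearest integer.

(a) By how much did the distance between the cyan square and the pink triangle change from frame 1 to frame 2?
+1

Distance in frame 1: 7. Distance in frame 2: 8.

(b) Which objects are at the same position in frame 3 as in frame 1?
the yellow square, the blue star, the cyan square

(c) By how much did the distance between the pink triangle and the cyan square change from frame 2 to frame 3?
-2

Distance in frame 2: 8. Distance in frame 3: 6.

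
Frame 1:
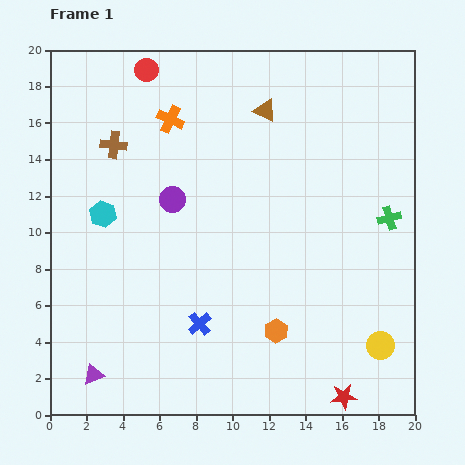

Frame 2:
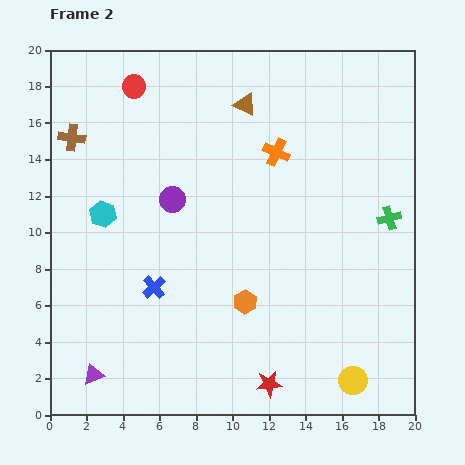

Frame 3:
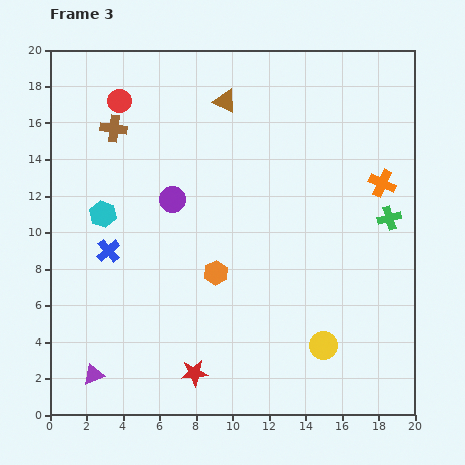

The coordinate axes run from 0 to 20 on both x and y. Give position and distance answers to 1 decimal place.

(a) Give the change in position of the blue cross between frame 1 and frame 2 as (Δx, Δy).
(-2.5, 2.0)

The blue cross was at (8.2, 5.0) in frame 1 and (5.7, 7.0) in frame 2.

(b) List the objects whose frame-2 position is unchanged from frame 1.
the green cross, the purple circle, the purple triangle, the cyan hexagon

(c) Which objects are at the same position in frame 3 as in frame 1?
the green cross, the purple circle, the purple triangle, the cyan hexagon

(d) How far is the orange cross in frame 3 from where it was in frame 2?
6.0

The orange cross moved from (12.4, 14.4) to (18.2, 12.7), a distance of √(5.8² + 1.7²) ≈ 6.0.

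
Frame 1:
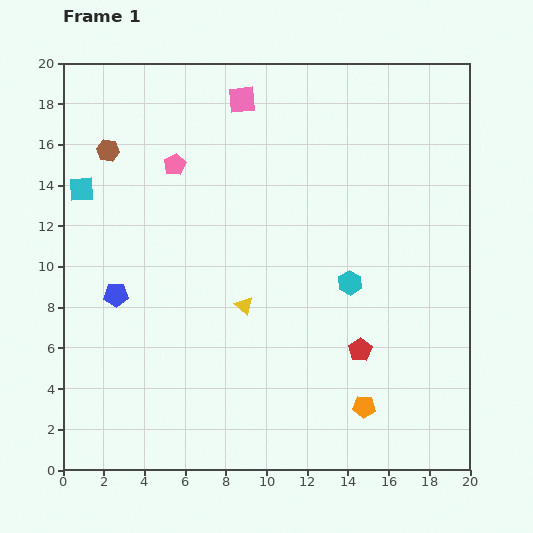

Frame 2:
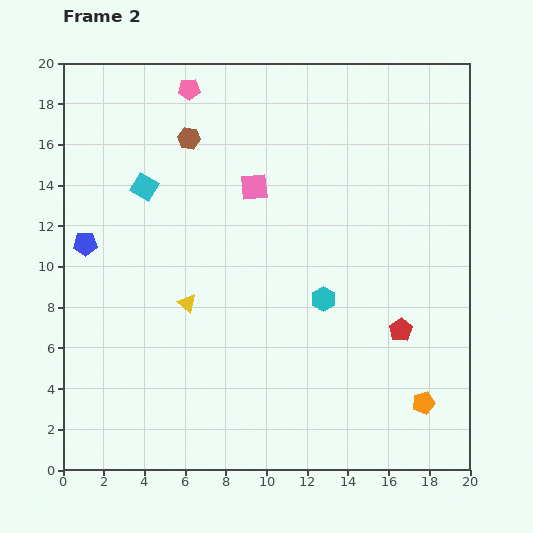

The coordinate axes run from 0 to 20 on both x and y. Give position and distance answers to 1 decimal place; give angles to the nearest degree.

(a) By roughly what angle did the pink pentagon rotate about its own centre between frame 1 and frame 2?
24° clockwise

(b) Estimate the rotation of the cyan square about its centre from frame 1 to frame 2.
34° clockwise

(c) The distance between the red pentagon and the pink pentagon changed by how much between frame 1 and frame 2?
+2.8

Distance in frame 1: 12.9. Distance in frame 2: 15.7.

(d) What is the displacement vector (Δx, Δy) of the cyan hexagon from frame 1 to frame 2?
(-1.3, -0.8)

The cyan hexagon was at (14.1, 9.2) in frame 1 and (12.8, 8.4) in frame 2.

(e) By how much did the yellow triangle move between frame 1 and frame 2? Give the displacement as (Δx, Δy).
(-2.8, 0.1)

The yellow triangle was at (8.9, 8.1) in frame 1 and (6.1, 8.2) in frame 2.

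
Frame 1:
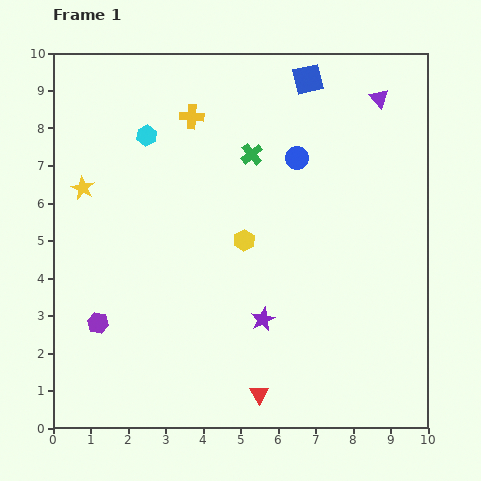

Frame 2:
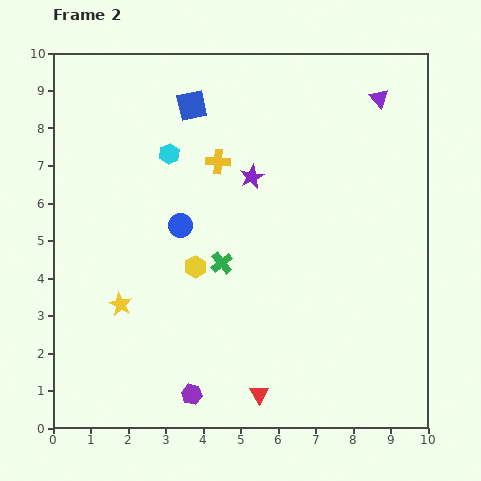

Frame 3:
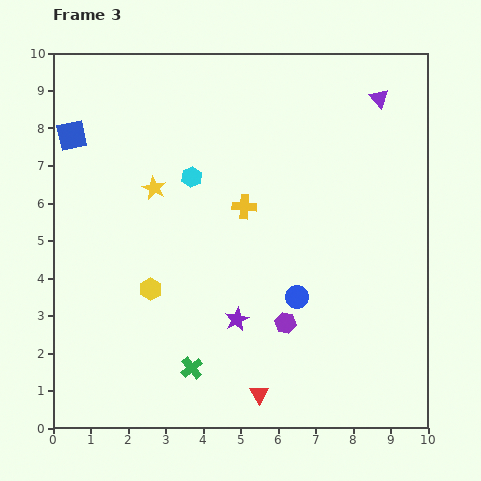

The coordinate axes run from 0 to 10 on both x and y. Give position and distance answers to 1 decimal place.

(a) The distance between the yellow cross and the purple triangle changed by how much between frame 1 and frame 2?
-0.4

Distance in frame 1: 5.0. Distance in frame 2: 4.6.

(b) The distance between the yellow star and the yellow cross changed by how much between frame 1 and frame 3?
-1.0

Distance in frame 1: 3.5. Distance in frame 3: 2.5.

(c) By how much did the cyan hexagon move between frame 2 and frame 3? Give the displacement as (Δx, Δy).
(0.6, -0.6)

The cyan hexagon was at (3.1, 7.3) in frame 2 and (3.7, 6.7) in frame 3.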